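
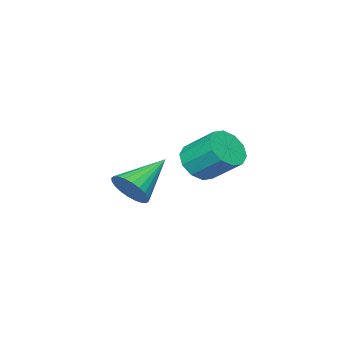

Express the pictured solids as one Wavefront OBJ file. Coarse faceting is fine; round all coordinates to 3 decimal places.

v 3.792 0.751 0.621
v 4.224 0.59 1.37
v 2.028 0.849 1.659
v 4.237 0.933 1.358
v 4.181 1.248 1.234
v 4.066 1.488 1.017
v 3.91 1.615 0.739
v 3.736 1.611 0.444
v 3.57 1.476 0.175
v 3.438 1.231 -0.026
v 3.36 0.913 -0.129
v 3.348 0.57 -0.117
v 3.404 0.255 0.007
v 3.518 0.015 0.224
v 3.675 -0.113 0.502
v 3.849 -0.109 0.798
v 4.015 0.026 1.067
v 4.147 0.271 1.268
v -0.845 -0.126 0.374
v -0.02 0.264 0.074
v -0.251 1.576 1.146
v -1.075 1.186 1.446
v -0.457 0.469 -0.272
v -0.688 1.782 0.8
v -1.042 0.447 -0.37
v -1.272 1.76 0.702
v -1.551 0.206 -0.185
v -1.782 1.518 0.887
v -1.791 -0.162 0.214
v -2.021 1.15 1.286
v -1.669 -0.516 0.674
v -1.9 0.796 1.746
v -1.232 -0.722 1.02
v -1.463 0.591 2.092
v -0.648 -0.7 1.118
v -0.878 0.613 2.19
v -0.138 -0.458 0.933
v -0.369 0.854 2.005
v 0.101 -0.09 0.534
v -0.129 1.222 1.606
f 2 1 4
f 2 4 3
f 4 1 5
f 4 5 3
f 5 1 6
f 5 6 3
f 6 1 7
f 6 7 3
f 7 1 8
f 7 8 3
f 8 1 9
f 8 9 3
f 9 1 10
f 9 10 3
f 10 1 11
f 10 11 3
f 11 1 12
f 11 12 3
f 12 1 13
f 12 13 3
f 13 1 14
f 13 14 3
f 14 1 15
f 14 15 3
f 15 1 16
f 15 16 3
f 16 1 17
f 16 17 3
f 17 1 18
f 17 18 3
f 18 1 2
f 18 2 3
f 20 19 23
f 20 23 21
f 21 23 24
f 21 24 22
f 23 19 25
f 23 25 24
f 24 25 26
f 24 26 22
f 25 19 27
f 25 27 26
f 26 27 28
f 26 28 22
f 27 19 29
f 27 29 28
f 28 29 30
f 28 30 22
f 29 19 31
f 29 31 30
f 30 31 32
f 30 32 22
f 31 19 33
f 31 33 32
f 32 33 34
f 32 34 22
f 33 19 35
f 33 35 34
f 34 35 36
f 34 36 22
f 35 19 37
f 35 37 36
f 36 37 38
f 36 38 22
f 37 19 39
f 37 39 38
f 38 39 40
f 38 40 22
f 39 19 20
f 39 20 40
f 40 20 21
f 40 21 22



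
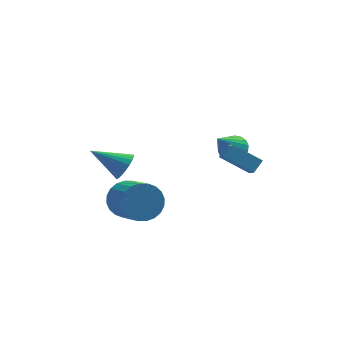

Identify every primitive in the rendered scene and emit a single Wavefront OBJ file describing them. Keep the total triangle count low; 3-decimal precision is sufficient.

v -2.46 -2.552 -1.898
v -1.455 -2.491 -2.315
v -0.955 -4.187 -1.359
v -1.96 -4.248 -0.942
v -1.408 -2.273 -1.953
v -0.908 -3.969 -0.997
v -1.521 -2.097 -1.583
v -1.021 -3.793 -0.627
v -1.777 -1.991 -1.26
v -1.277 -3.687 -0.304
v -2.137 -1.97 -1.035
v -1.637 -3.666 -0.079
v -2.547 -2.038 -0.941
v -2.046 -3.734 0.015
v -2.943 -2.184 -0.992
v -2.442 -3.88 -0.036
v -3.265 -2.386 -1.182
v -2.765 -4.082 -0.226
v -3.465 -2.613 -1.481
v -2.965 -4.309 -0.525
v -3.512 -2.831 -1.843
v -3.012 -4.527 -0.887
v -3.399 -3.007 -2.213
v -2.899 -4.703 -1.257
v -3.143 -3.113 -2.536
v -2.643 -4.809 -1.58
v -2.783 -3.134 -2.761
v -2.283 -4.83 -1.805
v -2.374 -3.066 -2.855
v -1.873 -4.762 -1.899
v -1.978 -2.92 -2.804
v -1.477 -4.616 -1.848
v -1.655 -2.718 -2.614
v -1.155 -4.414 -1.658
v 3.298 -3.017 -0.336
v 3.388 -3.683 0.152
v 1.928 -2.51 0.611
v 2.018 -3.175 1.098
v 3.802 -2.585 0.162
v 3.892 -3.25 0.649
v 2.432 -2.077 1.108
v 2.522 -2.743 1.596
v 3.34 1.202 -1.469
v 3.984 0.698 -1.405
v 2.32 0.098 0.109
v 4.065 0.963 -1.168
v 4.002 1.276 -0.99
v 3.808 1.574 -0.907
v 3.521 1.798 -0.935
v 3.199 1.904 -1.07
v 2.905 1.871 -1.283
v 2.697 1.706 -1.533
v 2.616 1.441 -1.771
v 2.679 1.128 -1.948
v 2.873 0.831 -2.031
v 3.16 0.606 -2.003
v 3.482 0.5 -1.869
v 3.776 0.533 -1.655
v -2.387 -1.059 -0.634
v -1.916 -0.747 -0.025
v -3.993 -0.561 0.354
v -1.958 -0.473 -0.231
v -2.074 -0.301 -0.506
v -2.244 -0.259 -0.804
v -2.439 -0.356 -1.072
v -2.624 -0.574 -1.264
v -2.769 -0.876 -1.347
v -2.848 -1.21 -1.307
v -2.847 -1.517 -1.151
v -2.766 -1.746 -0.904
v -2.62 -1.855 -0.612
v -2.434 -1.827 -0.322
v -2.239 -1.666 -0.087
v -2.07 -1.4 0.054
v -1.956 -1.075 0.076
f 2 1 5
f 2 5 3
f 3 5 6
f 3 6 4
f 5 1 7
f 5 7 6
f 6 7 8
f 6 8 4
f 7 1 9
f 7 9 8
f 8 9 10
f 8 10 4
f 9 1 11
f 9 11 10
f 10 11 12
f 10 12 4
f 11 1 13
f 11 13 12
f 12 13 14
f 12 14 4
f 13 1 15
f 13 15 14
f 14 15 16
f 14 16 4
f 15 1 17
f 15 17 16
f 16 17 18
f 16 18 4
f 17 1 19
f 17 19 18
f 18 19 20
f 18 20 4
f 19 1 21
f 19 21 20
f 20 21 22
f 20 22 4
f 21 1 23
f 21 23 22
f 22 23 24
f 22 24 4
f 23 1 25
f 23 25 24
f 24 25 26
f 24 26 4
f 25 1 27
f 25 27 26
f 26 27 28
f 26 28 4
f 27 1 29
f 27 29 28
f 28 29 30
f 28 30 4
f 29 1 31
f 29 31 30
f 30 31 32
f 30 32 4
f 31 1 33
f 31 33 32
f 32 33 34
f 32 34 4
f 33 1 2
f 33 2 34
f 34 2 3
f 34 3 4
f 36 38 35
f 39 36 35
f 35 38 37
f 37 39 35
f 36 42 38
f 40 36 39
f 40 42 36
f 38 42 37
f 41 39 37
f 37 42 41
f 41 40 39
f 42 40 41
f 44 43 46
f 44 46 45
f 46 43 47
f 46 47 45
f 47 43 48
f 47 48 45
f 48 43 49
f 48 49 45
f 49 43 50
f 49 50 45
f 50 43 51
f 50 51 45
f 51 43 52
f 51 52 45
f 52 43 53
f 52 53 45
f 53 43 54
f 53 54 45
f 54 43 55
f 54 55 45
f 55 43 56
f 55 56 45
f 56 43 57
f 56 57 45
f 57 43 58
f 57 58 45
f 58 43 44
f 58 44 45
f 60 59 62
f 60 62 61
f 62 59 63
f 62 63 61
f 63 59 64
f 63 64 61
f 64 59 65
f 64 65 61
f 65 59 66
f 65 66 61
f 66 59 67
f 66 67 61
f 67 59 68
f 67 68 61
f 68 59 69
f 68 69 61
f 69 59 70
f 69 70 61
f 70 59 71
f 70 71 61
f 71 59 72
f 71 72 61
f 72 59 73
f 72 73 61
f 73 59 74
f 73 74 61
f 74 59 75
f 74 75 61
f 75 59 60
f 75 60 61



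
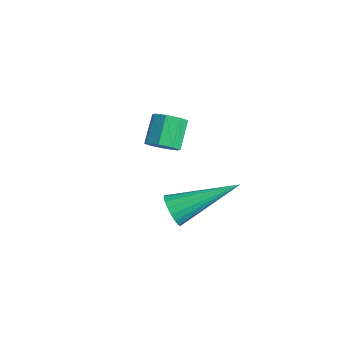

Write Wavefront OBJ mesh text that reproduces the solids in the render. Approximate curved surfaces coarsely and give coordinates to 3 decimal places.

v -1.049 3.506 -0.761
v -0.834 3.233 -0.348
v -1.336 3.841 0.315
v -1.551 4.114 -0.099
v -0.6 3.553 -0.464
v -1.102 4.161 0.198
v -0.629 3.846 -0.755
v -1.131 4.454 -0.093
v -0.904 3.939 -1.049
v -1.406 4.547 -0.387
v -1.264 3.779 -1.175
v -1.766 4.387 -0.512
v -1.498 3.459 -1.058
v -2 4.067 -0.396
v -1.469 3.166 -0.767
v -1.971 3.774 -0.105
v -1.194 3.073 -0.473
v -1.696 3.681 0.189
v 1.975 1.816 -0.317
v 2.151 1.549 0.106
v 2.685 3.544 0.477
v 2.335 1.541 -0.042
v 2.448 1.588 -0.244
v 2.466 1.68 -0.46
v 2.388 1.798 -0.648
v 2.228 1.921 -0.771
v 2.017 2.022 -0.803
v 1.798 2.083 -0.739
v 1.614 2.09 -0.592
v 1.502 2.044 -0.39
v 1.483 1.952 -0.173
v 1.562 1.834 0.015
v 1.722 1.711 0.137
v 1.933 1.61 0.17
f 2 1 5
f 2 5 3
f 3 5 6
f 3 6 4
f 5 1 7
f 5 7 6
f 6 7 8
f 6 8 4
f 7 1 9
f 7 9 8
f 8 9 10
f 8 10 4
f 9 1 11
f 9 11 10
f 10 11 12
f 10 12 4
f 11 1 13
f 11 13 12
f 12 13 14
f 12 14 4
f 13 1 15
f 13 15 14
f 14 15 16
f 14 16 4
f 15 1 17
f 15 17 16
f 16 17 18
f 16 18 4
f 17 1 2
f 17 2 18
f 18 2 3
f 18 3 4
f 20 19 22
f 20 22 21
f 22 19 23
f 22 23 21
f 23 19 24
f 23 24 21
f 24 19 25
f 24 25 21
f 25 19 26
f 25 26 21
f 26 19 27
f 26 27 21
f 27 19 28
f 27 28 21
f 28 19 29
f 28 29 21
f 29 19 30
f 29 30 21
f 30 19 31
f 30 31 21
f 31 19 32
f 31 32 21
f 32 19 33
f 32 33 21
f 33 19 34
f 33 34 21
f 34 19 20
f 34 20 21



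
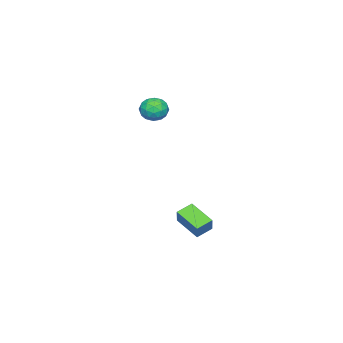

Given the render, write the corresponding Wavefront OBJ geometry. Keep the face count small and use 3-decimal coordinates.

v -0.575 2.954 -3.804
v -1.341 3.339 -3.497
v -0.165 4.245 -4.4
v -0.93 4.63 -4.093
v -0.13 3.19 -2.987
v -0.895 3.575 -2.68
v 0.281 4.481 -3.583
v -0.485 4.866 -3.276
v -2.086 1.572 2.484
v -1.57 1.869 2.935
v -1.51 0.511 2.525
v -0.994 0.808 2.976
v -1.691 0.702 3.223
v -2.047 1.358 3.198
v -1.033 1.022 2.262
v -1.389 1.678 2.237
v -0.92 1.529 2.798
v -1.326 1.331 3.392
v -1.754 1.049 2.068
v -2.16 0.851 2.662
v -1.879 1.814 2.706
v -1.201 0.566 2.754
v -1.611 0.504 2.899
v -1.308 0.679 3.164
v -2.159 1.513 2.861
v -1.856 1.688 3.126
v -1.926 1.002 3.295
v -1.224 0.692 2.334
v -0.921 0.867 2.599
v -1.772 1.701 2.296
v -1.469 1.876 2.561
v -1.154 1.378 2.165
v -1.194 1.789 2.891
v -0.855 1.165 2.914
v -0.878 1.291 2.495
v -1.087 1.676 2.48
v -1.432 1.672 3.24
v -1.094 1.049 3.264
v -1.503 0.986 3.409
v -1.712 1.372 3.394
v -1.05 1.473 3.159
v -1.986 1.331 2.196
v -1.648 0.708 2.22
v -1.368 1.008 2.066
v -1.577 1.394 2.051
v -2.225 1.215 2.546
v -1.886 0.591 2.569
v -1.993 0.704 2.98
v -2.202 1.089 2.965
v -2.03 0.907 2.301
f 2 4 1
f 5 2 1
f 1 4 3
f 3 5 1
f 2 8 4
f 6 2 5
f 6 8 2
f 4 8 3
f 7 5 3
f 3 8 7
f 7 6 5
f 8 6 7
f 9 46 25
f 46 20 49
f 25 49 14
f 46 49 25
f 9 25 21
f 25 14 26
f 21 26 10
f 25 26 21
f 9 21 30
f 21 10 31
f 30 31 16
f 21 31 30
f 9 30 42
f 30 16 45
f 42 45 19
f 30 45 42
f 9 42 46
f 42 19 50
f 46 50 20
f 42 50 46
f 10 26 37
f 26 14 40
f 37 40 18
f 26 40 37
f 14 49 27
f 49 20 48
f 27 48 13
f 49 48 27
f 20 50 47
f 50 19 43
f 47 43 11
f 50 43 47
f 19 45 44
f 45 16 32
f 44 32 15
f 45 32 44
f 16 31 36
f 31 10 33
f 36 33 17
f 31 33 36
f 12 38 24
f 38 18 39
f 24 39 13
f 38 39 24
f 12 24 22
f 24 13 23
f 22 23 11
f 24 23 22
f 12 22 29
f 22 11 28
f 29 28 15
f 22 28 29
f 12 29 34
f 29 15 35
f 34 35 17
f 29 35 34
f 12 34 38
f 34 17 41
f 38 41 18
f 34 41 38
f 13 39 27
f 39 18 40
f 27 40 14
f 39 40 27
f 11 23 47
f 23 13 48
f 47 48 20
f 23 48 47
f 15 28 44
f 28 11 43
f 44 43 19
f 28 43 44
f 17 35 36
f 35 15 32
f 36 32 16
f 35 32 36
f 18 41 37
f 41 17 33
f 37 33 10
f 41 33 37



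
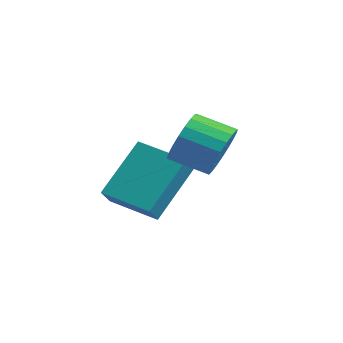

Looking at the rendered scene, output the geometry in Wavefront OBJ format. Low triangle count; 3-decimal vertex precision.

v -0.589 -0.671 1.543
v -0.173 -0.729 2.271
v -1.055 -1.368 2.724
v -1.471 -1.309 1.997
v -0.36 -0.438 2.317
v -1.242 -1.077 2.771
v -0.586 -0.187 2.23
v -1.469 -0.826 2.683
v -0.813 -0.019 2.024
v -1.696 -0.658 2.477
v -1.001 0.035 1.735
v -1.884 -0.603 2.188
v -1.118 -0.032 1.413
v -2.001 -0.671 1.866
v -1.143 -0.209 1.113
v -2.026 -0.848 1.566
v -1.073 -0.467 0.888
v -1.955 -1.106 1.341
v -0.918 -0.76 0.776
v -1.801 -1.398 1.229
v -0.707 -1.037 0.797
v -1.59 -1.676 1.25
v -0.475 -1.251 0.947
v -1.358 -1.89 1.4
v -0.263 -1.364 1.2
v -1.146 -2.003 1.653
v -0.107 -1.358 1.512
v -0.99 -1.997 1.966
v -0.034 -1.233 1.83
v -0.917 -1.872 2.283
v -0.058 -1.01 2.098
v -0.94 -1.649 2.552
v -4.319 -1.504 -1.179
v -3.744 -2.228 -0.495
v -4.441 -0.151 0.357
v -3.866 -0.875 1.04
v -3.014 -0.885 -1.62
v -2.439 -1.609 -0.937
v -3.136 0.468 -0.085
v -2.561 -0.256 0.599
f 2 1 5
f 2 5 3
f 3 5 6
f 3 6 4
f 5 1 7
f 5 7 6
f 6 7 8
f 6 8 4
f 7 1 9
f 7 9 8
f 8 9 10
f 8 10 4
f 9 1 11
f 9 11 10
f 10 11 12
f 10 12 4
f 11 1 13
f 11 13 12
f 12 13 14
f 12 14 4
f 13 1 15
f 13 15 14
f 14 15 16
f 14 16 4
f 15 1 17
f 15 17 16
f 16 17 18
f 16 18 4
f 17 1 19
f 17 19 18
f 18 19 20
f 18 20 4
f 19 1 21
f 19 21 20
f 20 21 22
f 20 22 4
f 21 1 23
f 21 23 22
f 22 23 24
f 22 24 4
f 23 1 25
f 23 25 24
f 24 25 26
f 24 26 4
f 25 1 27
f 25 27 26
f 26 27 28
f 26 28 4
f 27 1 29
f 27 29 28
f 28 29 30
f 28 30 4
f 29 1 31
f 29 31 30
f 30 31 32
f 30 32 4
f 31 1 2
f 31 2 32
f 32 2 3
f 32 3 4
f 34 36 33
f 37 34 33
f 33 36 35
f 35 37 33
f 34 40 36
f 38 34 37
f 38 40 34
f 36 40 35
f 39 37 35
f 35 40 39
f 39 38 37
f 40 38 39



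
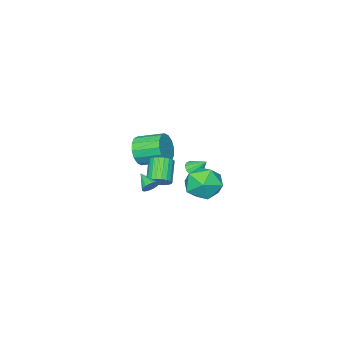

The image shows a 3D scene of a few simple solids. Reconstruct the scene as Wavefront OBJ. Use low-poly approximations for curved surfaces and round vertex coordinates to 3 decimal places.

v -1.535 3.318 3.058
v -0.76 4.266 2.934
v -0.06 2.054 2.626
v 0.715 3.002 2.502
v 0.276 2.708 3.613
v -0.636 3.489 3.88
v -0.184 2.831 1.68
v -1.096 3.612 1.947
v 0.075 3.964 2.082
v 0.359 3.888 3.277
v -1.179 2.432 2.283
v -0.895 2.356 3.478
v 0.403 -0.164 1.394
v 0.931 -0.19 1.503
v 0.237 -1.136 1.966
v 0.853 -0.073 1.678
v 0.697 0.028 1.804
v 0.49 0.095 1.859
v 0.268 0.118 1.834
v 0.07 0.092 1.732
v -0.071 0.022 1.572
v -0.13 -0.08 1.381
v -0.097 -0.197 1.192
v 0.023 -0.309 1.038
v 0.209 -0.395 0.946
v 0.428 -0.441 0.931
v 0.643 -0.44 0.996
v 0.816 -0.391 1.129
v 0.918 -0.302 1.309
v -2.82 -4.528 1.151
v -2.504 -4.028 0.284
v -3.305 -2.591 0.821
v -3.62 -3.092 1.689
v -2.984 -4.246 0.153
v -3.785 -2.81 0.691
v -3.42 -4.541 0.29
v -4.221 -3.104 0.827
v -3.695 -4.831 0.657
v -4.496 -3.395 1.195
v -3.736 -5.041 1.157
v -4.536 -3.605 1.695
v -3.531 -5.113 1.655
v -4.332 -3.677 2.193
v -3.135 -5.029 2.019
v -3.936 -3.592 2.556
v -2.655 -4.81 2.149
v -3.456 -3.374 2.687
v -2.219 -4.516 2.013
v -3.02 -3.079 2.55
v -1.944 -4.225 1.645
v -2.745 -2.789 2.183
v -1.904 -4.015 1.145
v -2.704 -2.579 1.683
v -2.108 -3.943 0.647
v -2.909 -2.507 1.185
v -1.793 0.987 2.385
v -1.196 1.01 2.552
v -2.047 1.733 3.195
v -1.24 1.257 2.31
v -1.46 1.419 2.091
v -1.785 1.444 1.966
v -2.113 1.324 1.974
v -2.339 1.096 2.113
v -2.392 0.834 2.338
v -2.254 0.621 2.578
v -1.971 0.523 2.757
v -1.63 0.573 2.817
v -1.341 0.755 2.741
v -1.276 -1.24 0.592
v -0.908 -1.868 0.459
v -1.816 -2.628 1.535
v -2.184 -2 1.668
v -0.742 -1.744 0.686
v -1.65 -2.504 1.762
v -0.669 -1.533 0.898
v -1.577 -2.293 1.974
v -0.7 -1.271 1.056
v -1.608 -2.031 2.132
v -0.831 -1.003 1.134
v -1.739 -1.763 2.21
v -1.039 -0.777 1.119
v -1.947 -1.537 2.195
v -1.288 -0.631 1.012
v -2.196 -1.391 2.088
v -1.535 -0.59 0.833
v -2.443 -1.35 1.909
v -1.737 -0.661 0.612
v -2.645 -1.421 1.688
v -1.859 -0.833 0.388
v -2.767 -1.593 1.464
v -1.881 -1.075 0.199
v -2.789 -1.835 1.275
v -1.797 -1.345 0.078
v -2.706 -2.105 1.154
v -1.624 -1.597 0.046
v -2.532 -2.357 1.122
v -1.391 -1.788 0.108
v -2.299 -2.548 1.184
v -1.137 -1.884 0.254
v -2.046 -2.644 1.33
f 1 12 6
f 1 6 2
f 1 2 8
f 1 8 11
f 1 11 12
f 2 6 10
f 6 12 5
f 12 11 3
f 11 8 7
f 8 2 9
f 4 10 5
f 4 5 3
f 4 3 7
f 4 7 9
f 4 9 10
f 5 10 6
f 3 5 12
f 7 3 11
f 9 7 8
f 10 9 2
f 14 13 16
f 14 16 15
f 16 13 17
f 16 17 15
f 17 13 18
f 17 18 15
f 18 13 19
f 18 19 15
f 19 13 20
f 19 20 15
f 20 13 21
f 20 21 15
f 21 13 22
f 21 22 15
f 22 13 23
f 22 23 15
f 23 13 24
f 23 24 15
f 24 13 25
f 24 25 15
f 25 13 26
f 25 26 15
f 26 13 27
f 26 27 15
f 27 13 28
f 27 28 15
f 28 13 29
f 28 29 15
f 29 13 14
f 29 14 15
f 31 30 34
f 31 34 32
f 32 34 35
f 32 35 33
f 34 30 36
f 34 36 35
f 35 36 37
f 35 37 33
f 36 30 38
f 36 38 37
f 37 38 39
f 37 39 33
f 38 30 40
f 38 40 39
f 39 40 41
f 39 41 33
f 40 30 42
f 40 42 41
f 41 42 43
f 41 43 33
f 42 30 44
f 42 44 43
f 43 44 45
f 43 45 33
f 44 30 46
f 44 46 45
f 45 46 47
f 45 47 33
f 46 30 48
f 46 48 47
f 47 48 49
f 47 49 33
f 48 30 50
f 48 50 49
f 49 50 51
f 49 51 33
f 50 30 52
f 50 52 51
f 51 52 53
f 51 53 33
f 52 30 54
f 52 54 53
f 53 54 55
f 53 55 33
f 54 30 31
f 54 31 55
f 55 31 32
f 55 32 33
f 57 56 59
f 57 59 58
f 59 56 60
f 59 60 58
f 60 56 61
f 60 61 58
f 61 56 62
f 61 62 58
f 62 56 63
f 62 63 58
f 63 56 64
f 63 64 58
f 64 56 65
f 64 65 58
f 65 56 66
f 65 66 58
f 66 56 67
f 66 67 58
f 67 56 68
f 67 68 58
f 68 56 57
f 68 57 58
f 70 69 73
f 70 73 71
f 71 73 74
f 71 74 72
f 73 69 75
f 73 75 74
f 74 75 76
f 74 76 72
f 75 69 77
f 75 77 76
f 76 77 78
f 76 78 72
f 77 69 79
f 77 79 78
f 78 79 80
f 78 80 72
f 79 69 81
f 79 81 80
f 80 81 82
f 80 82 72
f 81 69 83
f 81 83 82
f 82 83 84
f 82 84 72
f 83 69 85
f 83 85 84
f 84 85 86
f 84 86 72
f 85 69 87
f 85 87 86
f 86 87 88
f 86 88 72
f 87 69 89
f 87 89 88
f 88 89 90
f 88 90 72
f 89 69 91
f 89 91 90
f 90 91 92
f 90 92 72
f 91 69 93
f 91 93 92
f 92 93 94
f 92 94 72
f 93 69 95
f 93 95 94
f 94 95 96
f 94 96 72
f 95 69 97
f 95 97 96
f 96 97 98
f 96 98 72
f 97 69 99
f 97 99 98
f 98 99 100
f 98 100 72
f 99 69 70
f 99 70 100
f 100 70 71
f 100 71 72



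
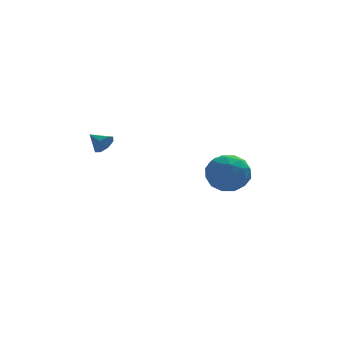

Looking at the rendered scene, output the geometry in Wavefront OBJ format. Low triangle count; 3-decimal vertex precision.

v 3.043 2.738 -2.211
v 4.001 2.832 -2.397
v 3.237 1.922 -1.629
v 3.92 3.11 -1.98
v 3.604 3.288 -1.626
v 3.138 3.319 -1.428
v 2.647 3.194 -1.44
v 2.262 2.947 -1.658
v 2.086 2.644 -2.025
v 2.167 2.365 -2.441
v 2.482 2.187 -2.796
v 2.948 2.156 -2.994
v 3.44 2.281 -2.982
v 3.825 2.529 -2.764
v 1.415 -0.694 0.215
v 2.482 -0.427 -0.261
v 1.578 -2.513 -0.439
v 2.645 -2.246 -0.915
v 2.514 -2.291 0.276
v 2.413 -1.167 0.68
v 1.647 -1.773 -1.38
v 1.546 -0.649 -0.976
v 2.626 -1.094 -1.246
v 3.162 -1.414 -0.223
v 0.898 -1.526 -0.477
v 1.434 -1.846 0.546
v 1.934 -0.401 0.034
v 2.126 -2.539 -0.734
v 2.049 -2.565 -0.034
v 2.676 -2.408 -0.314
v 1.893 -0.836 0.587
v 2.521 -0.679 0.308
v 2.54 -1.774 0.623
v 1.539 -2.261 -1.008
v 2.167 -2.104 -1.287
v 1.384 -0.532 -0.386
v 2.011 -0.375 -0.666
v 1.52 -1.166 -1.323
v 2.646 -0.636 -0.825
v 2.742 -1.705 -1.209
v 2.155 -1.427 -1.482
v 2.096 -0.767 -1.245
v 2.961 -0.824 -0.223
v 3.057 -1.893 -0.607
v 2.98 -1.919 0.093
v 2.92 -1.259 0.33
v 3.045 -1.216 -0.802
v 1.003 -1.047 -0.093
v 1.099 -2.116 -0.477
v 1.14 -1.681 -1.03
v 1.08 -1.021 -0.793
v 1.318 -1.235 0.509
v 1.414 -2.304 0.125
v 1.964 -2.173 0.545
v 1.905 -1.513 0.782
v 1.015 -1.724 0.102
v -3.628 0.44 1.371
v -3.349 0.844 0.961
v -4.172 1.22 1.769
v -3.76 0.649 0.781
v -4.095 0.331 0.947
v -4.155 0.078 1.361
v -3.907 0.036 1.782
v -3.496 0.232 1.962
v -3.162 0.549 1.796
v -3.101 0.803 1.381
f 2 1 4
f 2 4 3
f 4 1 5
f 4 5 3
f 5 1 6
f 5 6 3
f 6 1 7
f 6 7 3
f 7 1 8
f 7 8 3
f 8 1 9
f 8 9 3
f 9 1 10
f 9 10 3
f 10 1 11
f 10 11 3
f 11 1 12
f 11 12 3
f 12 1 13
f 12 13 3
f 13 1 14
f 13 14 3
f 14 1 2
f 14 2 3
f 15 52 31
f 52 26 55
f 31 55 20
f 52 55 31
f 15 31 27
f 31 20 32
f 27 32 16
f 31 32 27
f 15 27 36
f 27 16 37
f 36 37 22
f 27 37 36
f 15 36 48
f 36 22 51
f 48 51 25
f 36 51 48
f 15 48 52
f 48 25 56
f 52 56 26
f 48 56 52
f 16 32 43
f 32 20 46
f 43 46 24
f 32 46 43
f 20 55 33
f 55 26 54
f 33 54 19
f 55 54 33
f 26 56 53
f 56 25 49
f 53 49 17
f 56 49 53
f 25 51 50
f 51 22 38
f 50 38 21
f 51 38 50
f 22 37 42
f 37 16 39
f 42 39 23
f 37 39 42
f 18 44 30
f 44 24 45
f 30 45 19
f 44 45 30
f 18 30 28
f 30 19 29
f 28 29 17
f 30 29 28
f 18 28 35
f 28 17 34
f 35 34 21
f 28 34 35
f 18 35 40
f 35 21 41
f 40 41 23
f 35 41 40
f 18 40 44
f 40 23 47
f 44 47 24
f 40 47 44
f 19 45 33
f 45 24 46
f 33 46 20
f 45 46 33
f 17 29 53
f 29 19 54
f 53 54 26
f 29 54 53
f 21 34 50
f 34 17 49
f 50 49 25
f 34 49 50
f 23 41 42
f 41 21 38
f 42 38 22
f 41 38 42
f 24 47 43
f 47 23 39
f 43 39 16
f 47 39 43
f 58 57 60
f 58 60 59
f 60 57 61
f 60 61 59
f 61 57 62
f 61 62 59
f 62 57 63
f 62 63 59
f 63 57 64
f 63 64 59
f 64 57 65
f 64 65 59
f 65 57 66
f 65 66 59
f 66 57 58
f 66 58 59



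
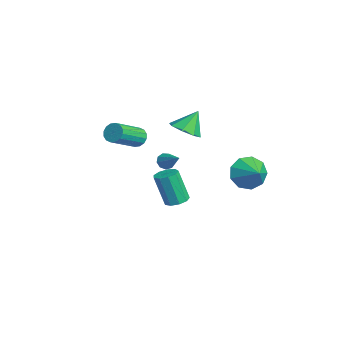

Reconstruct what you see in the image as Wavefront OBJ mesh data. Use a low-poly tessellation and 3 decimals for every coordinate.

v -1.675 -0.516 -3.685
v -1.165 -0.132 -3.479
v -1.536 -0.621 -1.649
v -2.045 -1.004 -1.855
v -1.551 0.114 -3.492
v -1.922 -0.375 -1.662
v -1.995 0.066 -3.595
v -2.366 -0.423 -1.765
v -2.289 -0.255 -3.74
v -2.66 -0.743 -1.91
v -2.296 -0.697 -3.859
v -2.666 -1.186 -2.029
v -2.011 -1.055 -3.897
v -2.382 -1.543 -2.067
v -1.569 -1.16 -3.836
v -1.94 -1.649 -2.006
v -1.177 -0.964 -3.704
v -1.548 -1.453 -1.874
v -1.017 -0.558 -3.563
v -1.388 -1.047 -1.733
v 0.377 -3.05 2.342
v 0.651 -2.65 2.677
v 1.497 -4.029 3.634
v 1.223 -4.43 3.298
v 0.389 -2.709 2.823
v 1.235 -4.089 3.779
v 0.124 -2.86 2.84
v 0.97 -4.24 3.796
v -0.073 -3.062 2.723
v 0.773 -4.442 3.68
v -0.15 -3.261 2.504
v 0.696 -4.64 3.461
v -0.085 -3.403 2.242
v 0.761 -4.783 3.198
v 0.103 -3.451 2.006
v 0.949 -4.83 2.963
v 0.365 -3.391 1.861
v 1.211 -4.771 2.817
v 0.63 -3.24 1.844
v 1.476 -4.62 2.8
v 0.827 -3.038 1.96
v 1.673 -4.418 2.917
v 0.904 -2.84 2.179
v 1.75 -4.219 3.136
v 0.839 -2.697 2.442
v 1.685 -4.077 3.398
v 3.311 1.669 0.771
v 3.746 1.057 0.111
v 4.409 1.871 1.309
v 3.746 1.698 -0.129
v 3.542 2.325 0.053
v 3.23 2.645 0.57
v 2.955 2.509 1.182
v 2.847 1.979 1.601
v 2.956 1.305 1.632
v 3.231 0.801 1.26
v 3.543 0.703 0.659
v 1.081 -1.808 0.872
v 1.272 -1.56 0.483
v 2.239 -1.452 1.668
v 1.078 -1.351 0.671
v 0.885 -1.356 0.954
v 0.784 -1.573 1.198
v 0.822 -1.9 1.29
v 0.981 -2.184 1.186
v 1.187 -2.293 0.935
v 1.343 -2.175 0.655
v 1.376 -1.885 0.476
v -2.903 0.228 0.683
v -2.157 -0.143 1.073
v -3.137 0.992 1.857
v -2.01 0.447 0.718
v -2.387 0.909 0.343
v -3.065 0.972 0.166
v -3.649 0.598 0.293
v -3.796 0.008 0.648
v -3.419 -0.453 1.024
v -2.74 -0.516 1.2
f 2 1 5
f 2 5 3
f 3 5 6
f 3 6 4
f 5 1 7
f 5 7 6
f 6 7 8
f 6 8 4
f 7 1 9
f 7 9 8
f 8 9 10
f 8 10 4
f 9 1 11
f 9 11 10
f 10 11 12
f 10 12 4
f 11 1 13
f 11 13 12
f 12 13 14
f 12 14 4
f 13 1 15
f 13 15 14
f 14 15 16
f 14 16 4
f 15 1 17
f 15 17 16
f 16 17 18
f 16 18 4
f 17 1 19
f 17 19 18
f 18 19 20
f 18 20 4
f 19 1 2
f 19 2 20
f 20 2 3
f 20 3 4
f 22 21 25
f 22 25 23
f 23 25 26
f 23 26 24
f 25 21 27
f 25 27 26
f 26 27 28
f 26 28 24
f 27 21 29
f 27 29 28
f 28 29 30
f 28 30 24
f 29 21 31
f 29 31 30
f 30 31 32
f 30 32 24
f 31 21 33
f 31 33 32
f 32 33 34
f 32 34 24
f 33 21 35
f 33 35 34
f 34 35 36
f 34 36 24
f 35 21 37
f 35 37 36
f 36 37 38
f 36 38 24
f 37 21 39
f 37 39 38
f 38 39 40
f 38 40 24
f 39 21 41
f 39 41 40
f 40 41 42
f 40 42 24
f 41 21 43
f 41 43 42
f 42 43 44
f 42 44 24
f 43 21 45
f 43 45 44
f 44 45 46
f 44 46 24
f 45 21 22
f 45 22 46
f 46 22 23
f 46 23 24
f 48 47 50
f 48 50 49
f 50 47 51
f 50 51 49
f 51 47 52
f 51 52 49
f 52 47 53
f 52 53 49
f 53 47 54
f 53 54 49
f 54 47 55
f 54 55 49
f 55 47 56
f 55 56 49
f 56 47 57
f 56 57 49
f 57 47 48
f 57 48 49
f 59 58 61
f 59 61 60
f 61 58 62
f 61 62 60
f 62 58 63
f 62 63 60
f 63 58 64
f 63 64 60
f 64 58 65
f 64 65 60
f 65 58 66
f 65 66 60
f 66 58 67
f 66 67 60
f 67 58 68
f 67 68 60
f 68 58 59
f 68 59 60
f 70 69 72
f 70 72 71
f 72 69 73
f 72 73 71
f 73 69 74
f 73 74 71
f 74 69 75
f 74 75 71
f 75 69 76
f 75 76 71
f 76 69 77
f 76 77 71
f 77 69 78
f 77 78 71
f 78 69 70
f 78 70 71



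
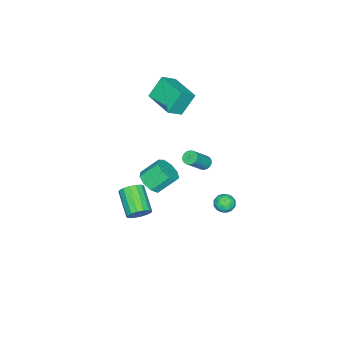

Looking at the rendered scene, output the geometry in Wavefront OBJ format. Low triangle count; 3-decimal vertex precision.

v 2.072 -1.514 -3.09
v 2.696 -1.692 -2.605
v 1.572 -2.964 -1.625
v 0.948 -2.786 -2.11
v 2.5 -1.373 -2.416
v 1.375 -2.645 -1.437
v 2.189 -1.092 -2.408
v 1.064 -2.364 -1.429
v 1.846 -0.924 -2.583
v 0.722 -2.196 -1.603
v 1.565 -0.914 -2.893
v 0.44 -2.186 -1.914
v 1.419 -1.065 -3.256
v 0.295 -2.337 -2.277
v 1.448 -1.336 -3.575
v 0.324 -2.608 -2.595
v 1.645 -1.655 -3.763
v 0.52 -2.927 -2.784
v 1.956 -1.936 -3.771
v 0.831 -3.208 -2.792
v 2.298 -2.104 -3.597
v 1.174 -3.376 -2.617
v 2.58 -2.114 -3.286
v 1.455 -3.386 -2.307
v 2.725 -1.963 -2.923
v 1.601 -3.235 -1.944
v -0.821 3.37 -1.38
v -0.286 3.682 -1.758
v -0.574 2.338 -1.882
v -0.039 2.65 -2.26
v 0.023 2.57 -1.541
v -0.13 3.208 -1.231
v -0.73 2.812 -2.409
v -0.883 3.45 -2.099
v -0.229 3.337 -2.394
v 0.236 3.187 -1.857
v -1.096 2.833 -1.783
v -0.631 2.683 -1.246
v -0.575 3.617 -1.525
v -0.285 2.403 -2.115
v -0.249 2.357 -1.693
v 0.066 2.54 -1.914
v -0.484 3.338 -1.215
v -0.169 3.521 -1.437
v 0.012 2.868 -1.31
v -0.691 2.499 -2.203
v -0.376 2.682 -2.425
v -0.926 3.48 -1.726
v -0.611 3.663 -1.947
v -0.872 3.152 -2.33
v -0.227 3.597 -2.121
v -0.082 2.99 -2.415
v -0.488 3.086 -2.503
v -0.578 3.461 -2.321
v 0.046 3.509 -1.805
v 0.191 2.903 -2.1
v 0.227 2.856 -1.678
v 0.138 3.231 -1.496
v 0.079 3.306 -2.179
v -1.051 3.117 -1.54
v -0.906 2.511 -1.835
v -0.998 2.789 -2.144
v -1.087 3.164 -1.962
v -0.778 3.03 -1.225
v -0.633 2.423 -1.519
v -0.282 2.559 -1.319
v -0.372 2.934 -1.137
v -0.939 2.714 -1.461
v -5.305 -3.369 3.719
v -4.357 -3.793 4.432
v -4.37 -1.39 3.653
v -3.422 -1.814 4.366
v -4.438 -3.826 2.294
v -3.49 -4.25 3.007
v -3.503 -1.847 2.228
v -2.555 -2.271 2.941
v -0.271 1.654 1.63
v 0.01 2.05 1.476
v 1.173 1.722 2.756
v 0.891 1.326 2.91
v -0.13 2.144 1.628
v 1.032 1.816 2.907
v -0.299 2.141 1.78
v 0.864 1.813 3.06
v -0.462 2.041 1.902
v 0.701 1.713 3.182
v -0.587 1.865 1.971
v 0.576 1.537 3.251
v -0.65 1.647 1.972
v 0.513 1.318 3.252
v -0.638 1.43 1.905
v 0.525 1.102 3.185
v -0.553 1.258 1.784
v 0.61 0.93 3.064
v -0.412 1.164 1.633
v 0.75 0.836 2.912
v -0.244 1.167 1.48
v 0.919 0.839 2.76
v -0.081 1.267 1.358
v 1.082 0.939 2.638
v 0.044 1.443 1.289
v 1.207 1.115 2.569
v 0.107 1.662 1.288
v 1.27 1.333 2.568
v 0.095 1.878 1.355
v 1.258 1.55 2.635
v 4.106 0.567 2.776
v 4.531 0.117 3.416
v 3.858 0.943 4.443
v 3.434 1.393 3.804
v 4.862 0.598 3.246
v 4.189 1.424 4.273
v 4.839 1.065 2.856
v 4.167 1.891 3.883
v 4.474 1.299 2.428
v 3.801 2.125 3.456
v 3.937 1.19 2.164
v 3.264 2.016 3.192
v 3.478 0.79 2.186
v 2.806 1.616 3.214
v 3.314 0.285 2.484
v 2.642 1.111 3.512
v 3.521 -0.088 2.919
v 2.848 0.738 3.947
v 4.001 -0.154 3.287
v 3.328 0.672 4.315
f 2 1 5
f 2 5 3
f 3 5 6
f 3 6 4
f 5 1 7
f 5 7 6
f 6 7 8
f 6 8 4
f 7 1 9
f 7 9 8
f 8 9 10
f 8 10 4
f 9 1 11
f 9 11 10
f 10 11 12
f 10 12 4
f 11 1 13
f 11 13 12
f 12 13 14
f 12 14 4
f 13 1 15
f 13 15 14
f 14 15 16
f 14 16 4
f 15 1 17
f 15 17 16
f 16 17 18
f 16 18 4
f 17 1 19
f 17 19 18
f 18 19 20
f 18 20 4
f 19 1 21
f 19 21 20
f 20 21 22
f 20 22 4
f 21 1 23
f 21 23 22
f 22 23 24
f 22 24 4
f 23 1 25
f 23 25 24
f 24 25 26
f 24 26 4
f 25 1 2
f 25 2 26
f 26 2 3
f 26 3 4
f 27 64 43
f 64 38 67
f 43 67 32
f 64 67 43
f 27 43 39
f 43 32 44
f 39 44 28
f 43 44 39
f 27 39 48
f 39 28 49
f 48 49 34
f 39 49 48
f 27 48 60
f 48 34 63
f 60 63 37
f 48 63 60
f 27 60 64
f 60 37 68
f 64 68 38
f 60 68 64
f 28 44 55
f 44 32 58
f 55 58 36
f 44 58 55
f 32 67 45
f 67 38 66
f 45 66 31
f 67 66 45
f 38 68 65
f 68 37 61
f 65 61 29
f 68 61 65
f 37 63 62
f 63 34 50
f 62 50 33
f 63 50 62
f 34 49 54
f 49 28 51
f 54 51 35
f 49 51 54
f 30 56 42
f 56 36 57
f 42 57 31
f 56 57 42
f 30 42 40
f 42 31 41
f 40 41 29
f 42 41 40
f 30 40 47
f 40 29 46
f 47 46 33
f 40 46 47
f 30 47 52
f 47 33 53
f 52 53 35
f 47 53 52
f 30 52 56
f 52 35 59
f 56 59 36
f 52 59 56
f 31 57 45
f 57 36 58
f 45 58 32
f 57 58 45
f 29 41 65
f 41 31 66
f 65 66 38
f 41 66 65
f 33 46 62
f 46 29 61
f 62 61 37
f 46 61 62
f 35 53 54
f 53 33 50
f 54 50 34
f 53 50 54
f 36 59 55
f 59 35 51
f 55 51 28
f 59 51 55
f 70 72 69
f 73 70 69
f 69 72 71
f 71 73 69
f 70 76 72
f 74 70 73
f 74 76 70
f 72 76 71
f 75 73 71
f 71 76 75
f 75 74 73
f 76 74 75
f 78 77 81
f 78 81 79
f 79 81 82
f 79 82 80
f 81 77 83
f 81 83 82
f 82 83 84
f 82 84 80
f 83 77 85
f 83 85 84
f 84 85 86
f 84 86 80
f 85 77 87
f 85 87 86
f 86 87 88
f 86 88 80
f 87 77 89
f 87 89 88
f 88 89 90
f 88 90 80
f 89 77 91
f 89 91 90
f 90 91 92
f 90 92 80
f 91 77 93
f 91 93 92
f 92 93 94
f 92 94 80
f 93 77 95
f 93 95 94
f 94 95 96
f 94 96 80
f 95 77 97
f 95 97 96
f 96 97 98
f 96 98 80
f 97 77 99
f 97 99 98
f 98 99 100
f 98 100 80
f 99 77 101
f 99 101 100
f 100 101 102
f 100 102 80
f 101 77 103
f 101 103 102
f 102 103 104
f 102 104 80
f 103 77 105
f 103 105 104
f 104 105 106
f 104 106 80
f 105 77 78
f 105 78 106
f 106 78 79
f 106 79 80
f 108 107 111
f 108 111 109
f 109 111 112
f 109 112 110
f 111 107 113
f 111 113 112
f 112 113 114
f 112 114 110
f 113 107 115
f 113 115 114
f 114 115 116
f 114 116 110
f 115 107 117
f 115 117 116
f 116 117 118
f 116 118 110
f 117 107 119
f 117 119 118
f 118 119 120
f 118 120 110
f 119 107 121
f 119 121 120
f 120 121 122
f 120 122 110
f 121 107 123
f 121 123 122
f 122 123 124
f 122 124 110
f 123 107 125
f 123 125 124
f 124 125 126
f 124 126 110
f 125 107 108
f 125 108 126
f 126 108 109
f 126 109 110



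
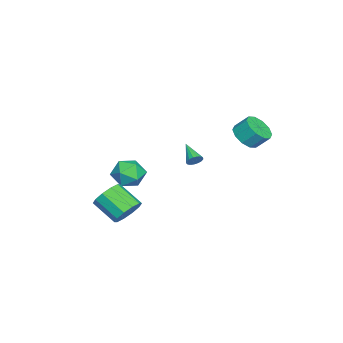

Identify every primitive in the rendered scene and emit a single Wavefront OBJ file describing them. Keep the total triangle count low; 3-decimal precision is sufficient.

v -3.086 -3.15 -4.811
v -2.328 -2.972 -3.872
v -3.992 -4.588 -3.808
v -3.234 -4.41 -2.869
v -4.067 -3.564 -3.15
v -3.507 -2.675 -3.77
v -2.813 -4.885 -3.91
v -2.253 -3.996 -4.53
v -2.16 -4.044 -3.315
v -2.935 -3.228 -2.845
v -3.385 -4.332 -4.835
v -4.16 -3.516 -4.365
v 4.428 2.266 1.996
v 4.749 2.241 2.405
v 3.412 1.494 2.744
v 4.619 2.45 2.443
v 4.445 2.616 2.38
v 4.268 2.703 2.228
v 4.127 2.689 2.023
v 4.056 2.579 1.812
v 4.069 2.396 1.643
v 4.165 2.184 1.554
v 4.322 1.991 1.567
v 4.502 1.861 1.678
v 4.666 1.823 1.862
v 4.775 1.887 2.076
v 4.805 2.038 2.272
v -3.809 3.474 -0.005
v -2.929 3.036 0.418
v -2.931 3.908 1.327
v -3.811 4.346 0.905
v -2.739 3.493 -0.02
v -2.742 4.365 0.889
v -2.958 3.943 -0.453
v -2.96 4.816 0.457
v -3.502 4.214 -0.714
v -3.504 5.086 0.196
v -4.163 4.202 -0.704
v -4.165 5.074 0.205
v -4.689 3.912 -0.427
v -4.691 4.784 0.482
v -4.878 3.455 0.011
v -4.881 4.327 0.92
v -4.66 3.004 0.443
v -4.662 3.877 1.353
v -4.116 2.734 0.704
v -4.118 3.606 1.614
v -3.455 2.746 0.695
v -3.457 3.618 1.604
v 4.162 -1.767 -3.013
v 4.67 -1.366 -2.173
v 4.066 -2.832 -1.108
v 3.558 -3.233 -1.947
v 4.063 -1.12 -2.179
v 3.459 -2.586 -1.113
v 3.493 -1.121 -2.503
v 2.89 -2.587 -1.437
v 3.179 -1.369 -3.022
v 2.576 -2.835 -1.956
v 3.241 -1.769 -3.537
v 2.637 -3.235 -2.472
v 3.654 -2.168 -3.852
v 3.05 -3.634 -2.787
v 4.261 -2.414 -3.847
v 3.657 -3.88 -2.781
v 4.83 -2.413 -3.523
v 4.227 -3.879 -2.457
v 5.144 -2.165 -3.004
v 4.541 -3.631 -1.938
v 5.083 -1.765 -2.488
v 4.479 -3.231 -1.423
f 1 12 6
f 1 6 2
f 1 2 8
f 1 8 11
f 1 11 12
f 2 6 10
f 6 12 5
f 12 11 3
f 11 8 7
f 8 2 9
f 4 10 5
f 4 5 3
f 4 3 7
f 4 7 9
f 4 9 10
f 5 10 6
f 3 5 12
f 7 3 11
f 9 7 8
f 10 9 2
f 14 13 16
f 14 16 15
f 16 13 17
f 16 17 15
f 17 13 18
f 17 18 15
f 18 13 19
f 18 19 15
f 19 13 20
f 19 20 15
f 20 13 21
f 20 21 15
f 21 13 22
f 21 22 15
f 22 13 23
f 22 23 15
f 23 13 24
f 23 24 15
f 24 13 25
f 24 25 15
f 25 13 26
f 25 26 15
f 26 13 27
f 26 27 15
f 27 13 14
f 27 14 15
f 29 28 32
f 29 32 30
f 30 32 33
f 30 33 31
f 32 28 34
f 32 34 33
f 33 34 35
f 33 35 31
f 34 28 36
f 34 36 35
f 35 36 37
f 35 37 31
f 36 28 38
f 36 38 37
f 37 38 39
f 37 39 31
f 38 28 40
f 38 40 39
f 39 40 41
f 39 41 31
f 40 28 42
f 40 42 41
f 41 42 43
f 41 43 31
f 42 28 44
f 42 44 43
f 43 44 45
f 43 45 31
f 44 28 46
f 44 46 45
f 45 46 47
f 45 47 31
f 46 28 48
f 46 48 47
f 47 48 49
f 47 49 31
f 48 28 29
f 48 29 49
f 49 29 30
f 49 30 31
f 51 50 54
f 51 54 52
f 52 54 55
f 52 55 53
f 54 50 56
f 54 56 55
f 55 56 57
f 55 57 53
f 56 50 58
f 56 58 57
f 57 58 59
f 57 59 53
f 58 50 60
f 58 60 59
f 59 60 61
f 59 61 53
f 60 50 62
f 60 62 61
f 61 62 63
f 61 63 53
f 62 50 64
f 62 64 63
f 63 64 65
f 63 65 53
f 64 50 66
f 64 66 65
f 65 66 67
f 65 67 53
f 66 50 68
f 66 68 67
f 67 68 69
f 67 69 53
f 68 50 70
f 68 70 69
f 69 70 71
f 69 71 53
f 70 50 51
f 70 51 71
f 71 51 52
f 71 52 53



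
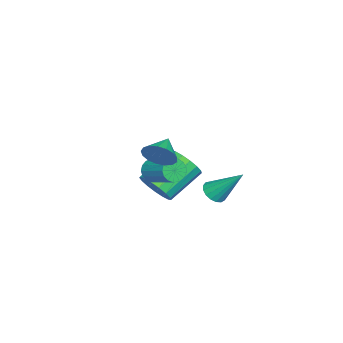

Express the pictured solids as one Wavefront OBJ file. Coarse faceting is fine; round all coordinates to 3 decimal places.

v -3.181 0.385 -4.526
v -2.72 0.609 -4.775
v -3.059 1.575 -3.234
v -2.927 0.749 -4.884
v -3.193 0.805 -4.911
v -3.456 0.766 -4.85
v -3.656 0.639 -4.714
v -3.747 0.454 -4.535
v -3.709 0.254 -4.354
v -3.55 0.083 -4.213
v -3.306 -0.018 -4.143
v -3.034 -0.027 -4.16
v -2.796 0.059 -4.262
v -2.646 0.219 -4.424
v -2.618 0.418 -4.609
v 1.609 -0.087 0.043
v 1.844 0.282 0.577
v 0.691 -0.073 0.437
v 1.753 0.511 0.357
v 1.629 0.603 0.065
v 1.5 0.537 -0.232
v 1.397 0.328 -0.466
v 1.342 0.024 -0.584
v 1.348 -0.305 -0.558
v 1.415 -0.584 -0.394
v 1.526 -0.749 -0.13
v 1.656 -0.763 0.173
v 1.775 -0.621 0.446
v 1.857 -0.357 0.627
v 1.881 -0.031 0.674
v 0.104 -0.891 -1.733
v 0.397 -0.821 -2.181
v 1.01 0.24 -1.615
v 0.716 0.171 -1.167
v 0.186 -0.677 -2.222
v 0.799 0.384 -1.656
v -0.043 -0.582 -2.152
v 0.569 0.479 -1.585
v -0.239 -0.558 -1.985
v 0.373 0.503 -1.418
v -0.357 -0.61 -1.761
v 0.256 0.451 -1.194
v -0.369 -0.726 -1.53
v 0.244 0.335 -0.964
v -0.273 -0.88 -1.346
v 0.34 0.181 -0.78
v -0.09 -1.036 -1.251
v 0.523 0.025 -0.684
v 0.137 -1.159 -1.266
v 0.749 -0.098 -0.699
v 0.356 -1.221 -1.388
v 0.969 -0.159 -0.822
v 0.518 -1.206 -1.59
v 1.13 -0.145 -1.023
v 0.584 -1.12 -1.824
v 1.197 -0.058 -1.257
v 0.541 -0.981 -2.037
v 1.153 0.081 -1.471
v -2.555 -1.823 -4.425
v -2.034 -1.778 -3.781
v -3.304 -0.972 -2.81
v -3.825 -1.017 -3.455
v -1.97 -1.44 -3.979
v -3.24 -0.633 -3.008
v -2.04 -1.189 -4.279
v -3.31 -0.383 -3.308
v -2.228 -1.084 -4.612
v -3.498 -0.277 -3.642
v -2.491 -1.148 -4.903
v -3.761 -0.341 -3.933
v -2.769 -1.366 -5.084
v -4.038 -0.56 -4.114
v -2.998 -1.69 -5.115
v -4.267 -0.883 -4.144
v -3.125 -2.044 -4.987
v -4.394 -1.237 -4.017
v -3.122 -2.347 -4.731
v -4.391 -1.541 -3.76
v -2.989 -2.531 -4.404
v -4.258 -1.724 -3.434
v -2.756 -2.552 -4.083
v -4.026 -1.746 -3.112
v -2.478 -2.406 -3.84
v -3.748 -1.6 -2.869
v -2.217 -2.127 -3.731
v -3.487 -1.321 -2.76
f 2 1 4
f 2 4 3
f 4 1 5
f 4 5 3
f 5 1 6
f 5 6 3
f 6 1 7
f 6 7 3
f 7 1 8
f 7 8 3
f 8 1 9
f 8 9 3
f 9 1 10
f 9 10 3
f 10 1 11
f 10 11 3
f 11 1 12
f 11 12 3
f 12 1 13
f 12 13 3
f 13 1 14
f 13 14 3
f 14 1 15
f 14 15 3
f 15 1 2
f 15 2 3
f 17 16 19
f 17 19 18
f 19 16 20
f 19 20 18
f 20 16 21
f 20 21 18
f 21 16 22
f 21 22 18
f 22 16 23
f 22 23 18
f 23 16 24
f 23 24 18
f 24 16 25
f 24 25 18
f 25 16 26
f 25 26 18
f 26 16 27
f 26 27 18
f 27 16 28
f 27 28 18
f 28 16 29
f 28 29 18
f 29 16 30
f 29 30 18
f 30 16 17
f 30 17 18
f 32 31 35
f 32 35 33
f 33 35 36
f 33 36 34
f 35 31 37
f 35 37 36
f 36 37 38
f 36 38 34
f 37 31 39
f 37 39 38
f 38 39 40
f 38 40 34
f 39 31 41
f 39 41 40
f 40 41 42
f 40 42 34
f 41 31 43
f 41 43 42
f 42 43 44
f 42 44 34
f 43 31 45
f 43 45 44
f 44 45 46
f 44 46 34
f 45 31 47
f 45 47 46
f 46 47 48
f 46 48 34
f 47 31 49
f 47 49 48
f 48 49 50
f 48 50 34
f 49 31 51
f 49 51 50
f 50 51 52
f 50 52 34
f 51 31 53
f 51 53 52
f 52 53 54
f 52 54 34
f 53 31 55
f 53 55 54
f 54 55 56
f 54 56 34
f 55 31 57
f 55 57 56
f 56 57 58
f 56 58 34
f 57 31 32
f 57 32 58
f 58 32 33
f 58 33 34
f 60 59 63
f 60 63 61
f 61 63 64
f 61 64 62
f 63 59 65
f 63 65 64
f 64 65 66
f 64 66 62
f 65 59 67
f 65 67 66
f 66 67 68
f 66 68 62
f 67 59 69
f 67 69 68
f 68 69 70
f 68 70 62
f 69 59 71
f 69 71 70
f 70 71 72
f 70 72 62
f 71 59 73
f 71 73 72
f 72 73 74
f 72 74 62
f 73 59 75
f 73 75 74
f 74 75 76
f 74 76 62
f 75 59 77
f 75 77 76
f 76 77 78
f 76 78 62
f 77 59 79
f 77 79 78
f 78 79 80
f 78 80 62
f 79 59 81
f 79 81 80
f 80 81 82
f 80 82 62
f 81 59 83
f 81 83 82
f 82 83 84
f 82 84 62
f 83 59 85
f 83 85 84
f 84 85 86
f 84 86 62
f 85 59 60
f 85 60 86
f 86 60 61
f 86 61 62



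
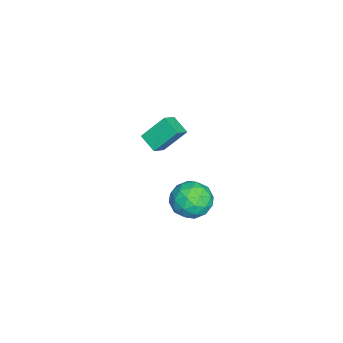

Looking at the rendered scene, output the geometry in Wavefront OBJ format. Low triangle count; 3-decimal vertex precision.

v -4.206 -2.014 1.364
v -4.57 -0.846 2.684
v -3.486 -1.214 0.855
v -3.85 -0.047 2.176
v -3.39 -2.393 1.924
v -3.754 -1.226 3.245
v -2.67 -1.594 1.416
v -3.034 -0.426 2.736
v 2.438 1.666 1.848
v 2.988 2.233 2.693
v 2.532 0.087 2.847
v 3.082 0.654 3.692
v 1.967 0.875 3.477
v 1.909 1.852 2.859
v 3.611 0.468 2.681
v 3.553 1.445 2.063
v 3.713 1.493 3.207
v 2.697 1.745 3.7
v 2.823 0.575 1.84
v 1.807 0.827 2.333
v 2.705 2.088 2.182
v 2.815 0.232 3.358
v 2.16 0.362 3.231
v 2.483 0.695 3.728
v 2.071 1.864 2.28
v 2.394 2.197 2.777
v 1.794 1.399 3.238
v 3.126 0.123 2.763
v 3.449 0.456 3.26
v 3.037 1.625 1.812
v 3.36 1.958 2.309
v 3.726 0.921 2.302
v 3.454 1.987 2.982
v 3.509 1.058 3.569
v 3.82 0.949 2.975
v 3.786 1.523 2.611
v 2.857 2.134 3.271
v 2.912 1.206 3.858
v 2.257 1.336 3.732
v 2.223 1.91 3.369
v 3.283 1.699 3.574
v 2.608 1.114 1.682
v 2.663 0.186 2.269
v 3.297 0.41 2.171
v 3.263 0.984 1.808
v 2.011 1.262 1.971
v 2.066 0.333 2.558
v 1.734 0.797 2.929
v 1.7 1.371 2.565
v 2.237 0.621 1.966
f 2 4 1
f 5 2 1
f 1 4 3
f 3 5 1
f 2 8 4
f 6 2 5
f 6 8 2
f 4 8 3
f 7 5 3
f 3 8 7
f 7 6 5
f 8 6 7
f 9 46 25
f 46 20 49
f 25 49 14
f 46 49 25
f 9 25 21
f 25 14 26
f 21 26 10
f 25 26 21
f 9 21 30
f 21 10 31
f 30 31 16
f 21 31 30
f 9 30 42
f 30 16 45
f 42 45 19
f 30 45 42
f 9 42 46
f 42 19 50
f 46 50 20
f 42 50 46
f 10 26 37
f 26 14 40
f 37 40 18
f 26 40 37
f 14 49 27
f 49 20 48
f 27 48 13
f 49 48 27
f 20 50 47
f 50 19 43
f 47 43 11
f 50 43 47
f 19 45 44
f 45 16 32
f 44 32 15
f 45 32 44
f 16 31 36
f 31 10 33
f 36 33 17
f 31 33 36
f 12 38 24
f 38 18 39
f 24 39 13
f 38 39 24
f 12 24 22
f 24 13 23
f 22 23 11
f 24 23 22
f 12 22 29
f 22 11 28
f 29 28 15
f 22 28 29
f 12 29 34
f 29 15 35
f 34 35 17
f 29 35 34
f 12 34 38
f 34 17 41
f 38 41 18
f 34 41 38
f 13 39 27
f 39 18 40
f 27 40 14
f 39 40 27
f 11 23 47
f 23 13 48
f 47 48 20
f 23 48 47
f 15 28 44
f 28 11 43
f 44 43 19
f 28 43 44
f 17 35 36
f 35 15 32
f 36 32 16
f 35 32 36
f 18 41 37
f 41 17 33
f 37 33 10
f 41 33 37



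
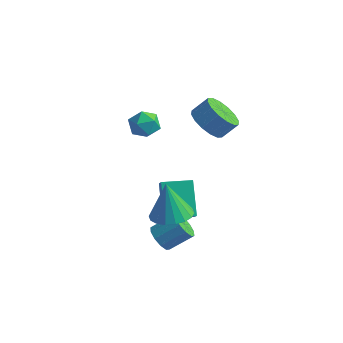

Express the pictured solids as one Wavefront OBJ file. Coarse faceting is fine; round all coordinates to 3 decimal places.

v -2.456 1.091 1.985
v -1.704 0.732 2.204
v -3.136 0.088 2.676
v -2.384 -0.271 2.895
v -2.614 0.487 3.233
v -2.194 1.108 2.806
v -2.646 -0.288 2.074
v -2.226 0.333 1.647
v -1.821 -0.12 2.259
v -1.801 0.359 2.976
v -3.039 0.461 1.904
v -3.019 0.94 2.621
v 0.097 -1.083 -2.116
v 0.83 -1.862 -1.907
v -0.317 -0.937 -0.124
v 1.094 -1.456 -1.882
v 1.16 -0.976 -1.903
v 1.016 -0.517 -1.967
v 0.69 -0.17 -2.06
v 0.246 -0.004 -2.164
v -0.227 -0.052 -2.259
v -0.636 -0.304 -2.325
v -0.9 -0.71 -2.35
v -0.967 -1.19 -2.329
v -0.823 -1.649 -2.266
v -0.497 -1.995 -2.173
v -0.053 -2.161 -2.068
v 0.421 -2.114 -1.974
v -1.407 0.402 -4.288
v -2.355 1.536 -2.796
v -0.232 1.442 -4.331
v -1.18 2.576 -2.839
v -0.96 -0.076 -3.641
v -1.908 1.058 -2.149
v 0.215 0.964 -3.684
v -0.733 2.098 -2.192
v -0.287 -1.509 -3.807
v -0.005 -1.149 -4.439
v 0.869 -0.332 -3.585
v 0.587 -0.691 -2.953
v -0.388 -0.901 -4.285
v 0.485 -0.083 -3.431
v -0.733 -0.884 -3.948
v 0.141 -0.067 -3.094
v -0.907 -1.107 -3.558
v -0.033 -0.289 -2.703
v -0.844 -1.482 -3.262
v 0.029 -0.665 -2.408
v -0.569 -1.868 -3.175
v 0.305 -1.051 -2.321
v -0.185 -2.117 -3.329
v 0.688 -1.299 -2.475
v 0.159 -2.133 -3.666
v 1.033 -1.316 -2.812
v 0.333 -1.911 -4.057
v 1.207 -1.093 -3.202
v 0.271 -1.535 -4.352
v 1.144 -0.718 -3.498
v -0.184 2.44 2.07
v 0.503 1.636 2.145
v 1.071 2.197 2.945
v 0.384 3 2.87
v 0.714 1.968 1.763
v 1.282 2.529 2.562
v 0.684 2.426 1.462
v 1.252 2.987 2.262
v 0.422 2.888 1.325
v 0.99 3.449 2.125
v -0.003 3.23 1.387
v 0.565 3.791 2.187
v -0.476 3.36 1.632
v 0.092 3.921 2.432
v -0.871 3.243 1.995
v -0.303 3.804 2.795
v -1.082 2.911 2.378
v -0.514 3.472 3.177
v -1.052 2.453 2.678
v -0.484 3.014 3.478
v -0.79 1.991 2.815
v -0.222 2.552 3.615
v -0.365 1.649 2.753
v 0.203 2.21 3.553
v 0.108 1.519 2.508
v 0.676 2.08 3.308
f 1 12 6
f 1 6 2
f 1 2 8
f 1 8 11
f 1 11 12
f 2 6 10
f 6 12 5
f 12 11 3
f 11 8 7
f 8 2 9
f 4 10 5
f 4 5 3
f 4 3 7
f 4 7 9
f 4 9 10
f 5 10 6
f 3 5 12
f 7 3 11
f 9 7 8
f 10 9 2
f 14 13 16
f 14 16 15
f 16 13 17
f 16 17 15
f 17 13 18
f 17 18 15
f 18 13 19
f 18 19 15
f 19 13 20
f 19 20 15
f 20 13 21
f 20 21 15
f 21 13 22
f 21 22 15
f 22 13 23
f 22 23 15
f 23 13 24
f 23 24 15
f 24 13 25
f 24 25 15
f 25 13 26
f 25 26 15
f 26 13 27
f 26 27 15
f 27 13 28
f 27 28 15
f 28 13 14
f 28 14 15
f 30 32 29
f 33 30 29
f 29 32 31
f 31 33 29
f 30 36 32
f 34 30 33
f 34 36 30
f 32 36 31
f 35 33 31
f 31 36 35
f 35 34 33
f 36 34 35
f 38 37 41
f 38 41 39
f 39 41 42
f 39 42 40
f 41 37 43
f 41 43 42
f 42 43 44
f 42 44 40
f 43 37 45
f 43 45 44
f 44 45 46
f 44 46 40
f 45 37 47
f 45 47 46
f 46 47 48
f 46 48 40
f 47 37 49
f 47 49 48
f 48 49 50
f 48 50 40
f 49 37 51
f 49 51 50
f 50 51 52
f 50 52 40
f 51 37 53
f 51 53 52
f 52 53 54
f 52 54 40
f 53 37 55
f 53 55 54
f 54 55 56
f 54 56 40
f 55 37 57
f 55 57 56
f 56 57 58
f 56 58 40
f 57 37 38
f 57 38 58
f 58 38 39
f 58 39 40
f 60 59 63
f 60 63 61
f 61 63 64
f 61 64 62
f 63 59 65
f 63 65 64
f 64 65 66
f 64 66 62
f 65 59 67
f 65 67 66
f 66 67 68
f 66 68 62
f 67 59 69
f 67 69 68
f 68 69 70
f 68 70 62
f 69 59 71
f 69 71 70
f 70 71 72
f 70 72 62
f 71 59 73
f 71 73 72
f 72 73 74
f 72 74 62
f 73 59 75
f 73 75 74
f 74 75 76
f 74 76 62
f 75 59 77
f 75 77 76
f 76 77 78
f 76 78 62
f 77 59 79
f 77 79 78
f 78 79 80
f 78 80 62
f 79 59 81
f 79 81 80
f 80 81 82
f 80 82 62
f 81 59 83
f 81 83 82
f 82 83 84
f 82 84 62
f 83 59 60
f 83 60 84
f 84 60 61
f 84 61 62



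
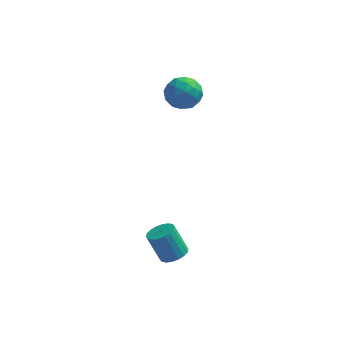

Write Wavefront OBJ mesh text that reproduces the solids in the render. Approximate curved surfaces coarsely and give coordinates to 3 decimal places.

v 1.616 -3.16 -2.576
v 2.236 -3.248 -2.261
v 1.583 -3.007 -0.91
v 0.964 -2.92 -1.224
v 2.229 -2.941 -2.319
v 1.577 -2.701 -0.967
v 2.102 -2.679 -2.427
v 1.449 -2.438 -1.075
v 1.878 -2.511 -2.565
v 1.226 -2.271 -1.213
v 1.603 -2.472 -2.705
v 0.95 -2.232 -1.353
v 1.33 -2.57 -2.819
v 0.677 -2.329 -1.468
v 1.114 -2.784 -2.885
v 0.461 -2.544 -1.534
v 0.997 -3.073 -2.89
v 0.344 -2.832 -1.539
v 1.003 -3.379 -2.833
v 0.351 -3.139 -1.481
v 1.131 -3.642 -2.725
v 0.478 -3.401 -1.373
v 1.354 -3.809 -2.587
v 0.702 -3.569 -1.235
v 1.63 -3.848 -2.447
v 0.977 -3.608 -1.095
v 1.903 -3.751 -2.332
v 1.25 -3.51 -0.981
v 2.119 -3.536 -2.266
v 1.466 -3.296 -0.915
v 0.715 3.537 4.049
v 1.458 3.576 3.43
v 0.962 2.004 4.25
v 1.705 2.043 3.631
v 1.772 2.473 4.495
v 1.62 3.42 4.371
v 0.8 2.16 3.309
v 0.648 3.107 3.185
v 1.51 2.725 2.973
v 2.111 2.918 3.706
v 0.309 2.662 3.974
v 0.91 2.855 4.707
v 1.065 3.691 3.722
v 1.355 1.889 3.958
v 1.395 2.142 4.466
v 1.832 2.165 4.102
v 1.16 3.599 4.275
v 1.596 3.622 3.911
v 1.781 2.974 4.537
v 0.824 1.958 3.769
v 1.26 1.981 3.405
v 0.588 3.415 3.578
v 1.025 3.438 3.214
v 0.639 2.606 3.143
v 1.532 3.213 3.089
v 1.677 2.313 3.208
v 1.146 2.381 3.018
v 1.056 2.938 2.945
v 1.885 3.327 3.52
v 2.031 2.426 3.639
v 2.07 2.679 4.146
v 1.98 3.235 4.073
v 1.916 2.827 3.252
v 0.389 3.154 4.041
v 0.535 2.253 4.16
v 0.44 2.345 3.607
v 0.35 2.901 3.534
v 0.743 3.267 4.472
v 0.888 2.367 4.591
v 1.364 2.642 4.735
v 1.274 3.199 4.662
v 0.504 2.753 4.428
f 2 1 5
f 2 5 3
f 3 5 6
f 3 6 4
f 5 1 7
f 5 7 6
f 6 7 8
f 6 8 4
f 7 1 9
f 7 9 8
f 8 9 10
f 8 10 4
f 9 1 11
f 9 11 10
f 10 11 12
f 10 12 4
f 11 1 13
f 11 13 12
f 12 13 14
f 12 14 4
f 13 1 15
f 13 15 14
f 14 15 16
f 14 16 4
f 15 1 17
f 15 17 16
f 16 17 18
f 16 18 4
f 17 1 19
f 17 19 18
f 18 19 20
f 18 20 4
f 19 1 21
f 19 21 20
f 20 21 22
f 20 22 4
f 21 1 23
f 21 23 22
f 22 23 24
f 22 24 4
f 23 1 25
f 23 25 24
f 24 25 26
f 24 26 4
f 25 1 27
f 25 27 26
f 26 27 28
f 26 28 4
f 27 1 29
f 27 29 28
f 28 29 30
f 28 30 4
f 29 1 2
f 29 2 30
f 30 2 3
f 30 3 4
f 31 68 47
f 68 42 71
f 47 71 36
f 68 71 47
f 31 47 43
f 47 36 48
f 43 48 32
f 47 48 43
f 31 43 52
f 43 32 53
f 52 53 38
f 43 53 52
f 31 52 64
f 52 38 67
f 64 67 41
f 52 67 64
f 31 64 68
f 64 41 72
f 68 72 42
f 64 72 68
f 32 48 59
f 48 36 62
f 59 62 40
f 48 62 59
f 36 71 49
f 71 42 70
f 49 70 35
f 71 70 49
f 42 72 69
f 72 41 65
f 69 65 33
f 72 65 69
f 41 67 66
f 67 38 54
f 66 54 37
f 67 54 66
f 38 53 58
f 53 32 55
f 58 55 39
f 53 55 58
f 34 60 46
f 60 40 61
f 46 61 35
f 60 61 46
f 34 46 44
f 46 35 45
f 44 45 33
f 46 45 44
f 34 44 51
f 44 33 50
f 51 50 37
f 44 50 51
f 34 51 56
f 51 37 57
f 56 57 39
f 51 57 56
f 34 56 60
f 56 39 63
f 60 63 40
f 56 63 60
f 35 61 49
f 61 40 62
f 49 62 36
f 61 62 49
f 33 45 69
f 45 35 70
f 69 70 42
f 45 70 69
f 37 50 66
f 50 33 65
f 66 65 41
f 50 65 66
f 39 57 58
f 57 37 54
f 58 54 38
f 57 54 58
f 40 63 59
f 63 39 55
f 59 55 32
f 63 55 59



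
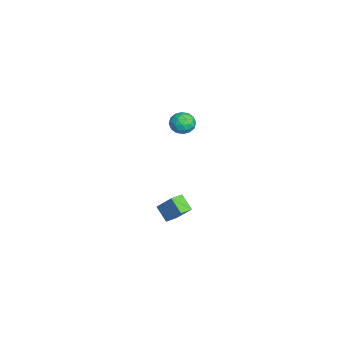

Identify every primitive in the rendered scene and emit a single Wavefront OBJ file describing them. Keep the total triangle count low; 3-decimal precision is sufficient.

v 1.988 -3.084 3.492
v 2.408 -2.916 4.151
v 2.652 -4.184 3.349
v 3.072 -4.016 4.008
v 2.297 -4.201 4.065
v 1.886 -3.521 4.153
v 3.174 -3.579 3.347
v 2.763 -2.899 3.435
v 3.141 -3.222 4.061
v 2.599 -3.606 4.505
v 2.461 -3.494 2.995
v 1.919 -3.878 3.439
v 2.14 -2.903 3.834
v 2.92 -4.197 3.666
v 2.465 -4.306 3.7
v 2.712 -4.207 4.087
v 1.833 -3.259 3.835
v 2.08 -3.16 4.222
v 2.015 -3.916 4.172
v 2.98 -3.94 3.278
v 3.227 -3.841 3.665
v 2.348 -2.893 3.413
v 2.595 -2.794 3.8
v 3.045 -3.184 3.328
v 2.817 -2.984 4.168
v 3.208 -3.631 4.085
v 3.267 -3.374 3.696
v 3.026 -2.974 3.748
v 2.499 -3.21 4.429
v 2.889 -3.857 4.345
v 2.433 -3.966 4.379
v 2.192 -3.566 4.431
v 2.929 -3.39 4.376
v 2.171 -3.243 3.155
v 2.561 -3.89 3.071
v 2.868 -3.534 3.069
v 2.627 -3.134 3.121
v 1.852 -3.469 3.415
v 2.243 -4.116 3.332
v 2.034 -4.126 3.752
v 1.793 -3.726 3.804
v 2.131 -3.71 3.124
v 2.439 -4.471 -4.87
v 1.656 -4.959 -4.134
v 1.884 -3.805 -5.019
v 1.101 -4.293 -4.283
v 3.079 -3.667 -3.657
v 2.296 -4.155 -2.921
v 2.524 -3.001 -3.806
v 1.741 -3.489 -3.07
f 1 38 17
f 38 12 41
f 17 41 6
f 38 41 17
f 1 17 13
f 17 6 18
f 13 18 2
f 17 18 13
f 1 13 22
f 13 2 23
f 22 23 8
f 13 23 22
f 1 22 34
f 22 8 37
f 34 37 11
f 22 37 34
f 1 34 38
f 34 11 42
f 38 42 12
f 34 42 38
f 2 18 29
f 18 6 32
f 29 32 10
f 18 32 29
f 6 41 19
f 41 12 40
f 19 40 5
f 41 40 19
f 12 42 39
f 42 11 35
f 39 35 3
f 42 35 39
f 11 37 36
f 37 8 24
f 36 24 7
f 37 24 36
f 8 23 28
f 23 2 25
f 28 25 9
f 23 25 28
f 4 30 16
f 30 10 31
f 16 31 5
f 30 31 16
f 4 16 14
f 16 5 15
f 14 15 3
f 16 15 14
f 4 14 21
f 14 3 20
f 21 20 7
f 14 20 21
f 4 21 26
f 21 7 27
f 26 27 9
f 21 27 26
f 4 26 30
f 26 9 33
f 30 33 10
f 26 33 30
f 5 31 19
f 31 10 32
f 19 32 6
f 31 32 19
f 3 15 39
f 15 5 40
f 39 40 12
f 15 40 39
f 7 20 36
f 20 3 35
f 36 35 11
f 20 35 36
f 9 27 28
f 27 7 24
f 28 24 8
f 27 24 28
f 10 33 29
f 33 9 25
f 29 25 2
f 33 25 29
f 44 46 43
f 47 44 43
f 43 46 45
f 45 47 43
f 44 50 46
f 48 44 47
f 48 50 44
f 46 50 45
f 49 47 45
f 45 50 49
f 49 48 47
f 50 48 49



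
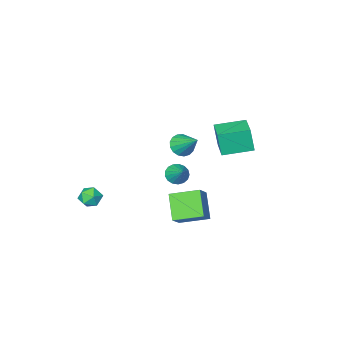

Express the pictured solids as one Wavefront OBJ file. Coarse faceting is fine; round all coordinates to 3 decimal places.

v 2.043 3.442 2.097
v 2.702 3.453 1.834
v 2.377 4.458 2.983
v 2.534 3.677 1.642
v 2.254 3.847 1.553
v 1.925 3.924 1.589
v 1.623 3.891 1.741
v 1.417 3.754 1.975
v 1.354 3.547 2.236
v 1.449 3.315 2.466
v 1.68 3.112 2.611
v 1.994 2.985 2.638
v 2.319 2.962 2.541
v 2.581 3.05 2.342
v 2.719 3.227 2.087
v -1.795 1.384 -4.53
v -2.409 0.129 -3.17
v -0.898 1.962 -3.593
v -1.513 0.707 -2.233
v -0.427 0.133 -5.067
v -1.042 -1.122 -3.707
v 0.469 0.711 -4.13
v -0.145 -0.544 -2.77
v -3.157 3.322 2.926
v -3.076 3.004 4.471
v -2.295 4.856 3.196
v -2.214 4.538 4.742
v -1.506 2.442 2.658
v -1.425 2.124 4.204
v -0.644 3.976 2.929
v -0.563 3.658 4.474
v 3.326 -3.024 -3.834
v 4.033 -3.382 -3.585
v 2.627 -4.058 -3.335
v 3.334 -4.416 -3.086
v 3.066 -3.722 -2.715
v 3.499 -3.083 -3.024
v 3.161 -4.357 -3.896
v 3.594 -3.718 -4.205
v 3.931 -4.206 -3.623
v 3.872 -3.814 -2.893
v 2.788 -3.626 -4.027
v 2.729 -3.234 -3.297
v -3.817 -4.382 -1.935
v -3.433 -4.868 -1.324
v -3.883 -2.838 -0.665
v -3.115 -4.69 -1.524
v -2.957 -4.441 -1.818
v -2.996 -4.179 -2.139
v -3.223 -3.963 -2.413
v -3.586 -3.843 -2.578
v -4.002 -3.847 -2.595
v -4.376 -3.973 -2.461
v -4.621 -4.193 -2.207
v -4.682 -4.456 -1.89
v -4.545 -4.702 -1.583
v -4.241 -4.875 -1.357
v -3.84 -4.935 -1.264
f 2 1 4
f 2 4 3
f 4 1 5
f 4 5 3
f 5 1 6
f 5 6 3
f 6 1 7
f 6 7 3
f 7 1 8
f 7 8 3
f 8 1 9
f 8 9 3
f 9 1 10
f 9 10 3
f 10 1 11
f 10 11 3
f 11 1 12
f 11 12 3
f 12 1 13
f 12 13 3
f 13 1 14
f 13 14 3
f 14 1 15
f 14 15 3
f 15 1 2
f 15 2 3
f 17 19 16
f 20 17 16
f 16 19 18
f 18 20 16
f 17 23 19
f 21 17 20
f 21 23 17
f 19 23 18
f 22 20 18
f 18 23 22
f 22 21 20
f 23 21 22
f 25 27 24
f 28 25 24
f 24 27 26
f 26 28 24
f 25 31 27
f 29 25 28
f 29 31 25
f 27 31 26
f 30 28 26
f 26 31 30
f 30 29 28
f 31 29 30
f 32 43 37
f 32 37 33
f 32 33 39
f 32 39 42
f 32 42 43
f 33 37 41
f 37 43 36
f 43 42 34
f 42 39 38
f 39 33 40
f 35 41 36
f 35 36 34
f 35 34 38
f 35 38 40
f 35 40 41
f 36 41 37
f 34 36 43
f 38 34 42
f 40 38 39
f 41 40 33
f 45 44 47
f 45 47 46
f 47 44 48
f 47 48 46
f 48 44 49
f 48 49 46
f 49 44 50
f 49 50 46
f 50 44 51
f 50 51 46
f 51 44 52
f 51 52 46
f 52 44 53
f 52 53 46
f 53 44 54
f 53 54 46
f 54 44 55
f 54 55 46
f 55 44 56
f 55 56 46
f 56 44 57
f 56 57 46
f 57 44 58
f 57 58 46
f 58 44 45
f 58 45 46



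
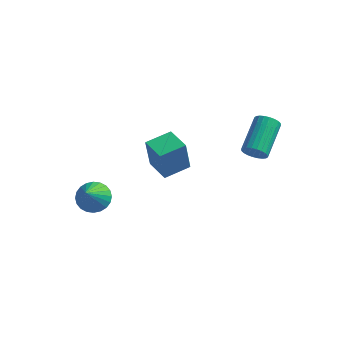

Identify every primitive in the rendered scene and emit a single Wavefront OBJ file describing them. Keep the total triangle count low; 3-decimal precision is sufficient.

v -2.448 -2.635 -0.574
v -2.064 -2.013 -0.084
v -2.252 -3.865 0.834
v -2.394 -1.97 -0
v -2.732 -2.028 -0.004
v -3.028 -2.178 -0.094
v -3.235 -2.398 -0.257
v -3.322 -2.654 -0.469
v -3.276 -2.907 -0.696
v -3.105 -3.119 -0.905
v -2.833 -3.257 -1.064
v -2.503 -3.3 -1.148
v -2.164 -3.242 -1.144
v -1.869 -3.092 -1.054
v -1.662 -2.872 -0.891
v -1.575 -2.616 -0.679
v -1.621 -2.363 -0.452
v -1.792 -2.151 -0.243
v 3.976 1.719 1.436
v 4.178 1.434 2.008
v 4.126 3.296 2.955
v 3.924 3.581 2.384
v 4.407 1.496 1.898
v 4.355 3.358 2.845
v 4.57 1.592 1.718
v 4.519 3.454 2.665
v 4.643 1.708 1.495
v 4.591 3.57 2.442
v 4.615 1.825 1.263
v 4.563 3.687 2.211
v 4.489 1.926 1.058
v 4.437 3.788 2.005
v 4.285 1.995 0.91
v 4.233 3.858 1.857
v 4.034 2.023 0.842
v 3.982 3.885 1.789
v 3.774 2.004 0.865
v 3.722 3.866 1.812
v 3.545 1.942 0.975
v 3.493 3.804 1.922
v 3.381 1.846 1.155
v 3.33 3.708 2.102
v 3.309 1.73 1.378
v 3.257 3.592 2.325
v 3.337 1.613 1.609
v 3.285 3.475 2.557
v 3.463 1.512 1.815
v 3.411 3.374 2.762
v 3.667 1.442 1.963
v 3.615 3.305 2.91
v 3.918 1.415 2.031
v 3.866 3.277 2.978
v -0.522 1.374 -1.702
v -0.651 1.113 0.115
v -1.674 2.22 -1.663
v -1.803 1.96 0.154
v 0.343 2.54 -1.474
v 0.214 2.28 0.343
v -0.809 3.387 -1.435
v -0.938 3.126 0.382
f 2 1 4
f 2 4 3
f 4 1 5
f 4 5 3
f 5 1 6
f 5 6 3
f 6 1 7
f 6 7 3
f 7 1 8
f 7 8 3
f 8 1 9
f 8 9 3
f 9 1 10
f 9 10 3
f 10 1 11
f 10 11 3
f 11 1 12
f 11 12 3
f 12 1 13
f 12 13 3
f 13 1 14
f 13 14 3
f 14 1 15
f 14 15 3
f 15 1 16
f 15 16 3
f 16 1 17
f 16 17 3
f 17 1 18
f 17 18 3
f 18 1 2
f 18 2 3
f 20 19 23
f 20 23 21
f 21 23 24
f 21 24 22
f 23 19 25
f 23 25 24
f 24 25 26
f 24 26 22
f 25 19 27
f 25 27 26
f 26 27 28
f 26 28 22
f 27 19 29
f 27 29 28
f 28 29 30
f 28 30 22
f 29 19 31
f 29 31 30
f 30 31 32
f 30 32 22
f 31 19 33
f 31 33 32
f 32 33 34
f 32 34 22
f 33 19 35
f 33 35 34
f 34 35 36
f 34 36 22
f 35 19 37
f 35 37 36
f 36 37 38
f 36 38 22
f 37 19 39
f 37 39 38
f 38 39 40
f 38 40 22
f 39 19 41
f 39 41 40
f 40 41 42
f 40 42 22
f 41 19 43
f 41 43 42
f 42 43 44
f 42 44 22
f 43 19 45
f 43 45 44
f 44 45 46
f 44 46 22
f 45 19 47
f 45 47 46
f 46 47 48
f 46 48 22
f 47 19 49
f 47 49 48
f 48 49 50
f 48 50 22
f 49 19 51
f 49 51 50
f 50 51 52
f 50 52 22
f 51 19 20
f 51 20 52
f 52 20 21
f 52 21 22
f 54 56 53
f 57 54 53
f 53 56 55
f 55 57 53
f 54 60 56
f 58 54 57
f 58 60 54
f 56 60 55
f 59 57 55
f 55 60 59
f 59 58 57
f 60 58 59



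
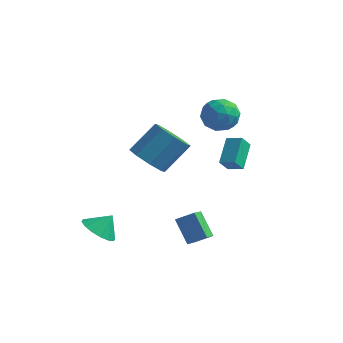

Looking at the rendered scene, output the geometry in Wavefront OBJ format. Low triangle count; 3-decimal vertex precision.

v -3.172 -3.728 -2.918
v -2.353 -4.249 -3.054
v -2.688 -3.192 -2.062
v -2.296 -3.837 -3.344
v -2.474 -3.396 -3.52
v -2.838 -3.044 -3.535
v -3.292 -2.875 -3.385
v -3.714 -2.934 -3.109
v -3.99 -3.207 -2.782
v -4.047 -3.619 -2.492
v -3.87 -4.06 -2.316
v -3.505 -4.413 -2.301
v -3.051 -4.582 -2.452
v -2.629 -4.522 -2.727
v -0.787 -3.305 2.333
v 0.147 -3.728 2.161
v 0.902 -2.598 3.474
v -0.033 -2.175 3.647
v 0.008 -3.097 1.697
v 0.763 -1.966 3.01
v -0.597 -2.587 1.606
v 0.158 -1.457 2.919
v -1.313 -2.499 1.941
v -0.559 -1.368 3.254
v -1.722 -2.882 2.506
v -0.967 -1.752 3.819
v -1.583 -3.514 2.97
v -0.828 -2.383 4.283
v -0.978 -4.023 3.061
v -0.223 -2.893 4.374
v -0.261 -4.112 2.726
v 0.493 -2.981 4.039
v -0.658 2.527 2.406
v 0.111 3.08 2.001
v 0.449 1.6 3.239
v 1.218 2.153 2.834
v 0.58 2.582 3.521
v -0.104 3.155 3.006
v 0.664 1.525 2.234
v -0.02 2.098 1.719
v 0.928 2.461 1.895
v 0.876 3.115 2.69
v -0.316 1.565 2.55
v -0.368 2.219 3.345
v -0.371 2.885 2.13
v 0.931 1.795 3.11
v 0.556 2.047 3.514
v 1.008 2.372 3.276
v -0.497 2.929 2.721
v -0.045 3.254 2.483
v 0.231 2.961 3.376
v 0.605 1.426 2.757
v 1.057 1.751 2.519
v -0.448 2.308 1.964
v 0.004 2.633 1.726
v 0.329 1.719 1.864
v 0.562 2.846 1.83
v 1.212 2.301 2.32
v 0.886 1.932 1.967
v 0.484 2.269 1.664
v 0.531 3.23 2.297
v 1.182 2.685 2.787
v 0.807 2.938 3.191
v 0.405 3.274 2.888
v 1.011 2.867 2.235
v -0.622 1.995 2.453
v 0.029 1.45 2.943
v 0.155 1.406 2.352
v -0.247 1.742 2.049
v -0.652 2.379 2.92
v -0.002 1.834 3.41
v 0.076 2.411 3.576
v -0.326 2.748 3.273
v -0.451 1.813 3.005
v 0.346 -2.007 -2.061
v 0.396 -2.829 -1.63
v 1.178 -1.686 -1.546
v 1.228 -2.508 -1.115
v 1.232 -2.532 -3.165
v 1.282 -3.354 -2.734
v 2.064 -2.211 -2.65
v 2.114 -3.033 -2.219
v 1.797 -1.052 1.647
v 1.561 0.244 2.501
v 2.017 -0.567 0.971
v 1.781 0.729 1.825
v 2.599 -1.069 1.895
v 2.363 0.227 2.749
v 2.819 -0.584 1.219
v 2.583 0.712 2.073
f 2 1 4
f 2 4 3
f 4 1 5
f 4 5 3
f 5 1 6
f 5 6 3
f 6 1 7
f 6 7 3
f 7 1 8
f 7 8 3
f 8 1 9
f 8 9 3
f 9 1 10
f 9 10 3
f 10 1 11
f 10 11 3
f 11 1 12
f 11 12 3
f 12 1 13
f 12 13 3
f 13 1 14
f 13 14 3
f 14 1 2
f 14 2 3
f 16 15 19
f 16 19 17
f 17 19 20
f 17 20 18
f 19 15 21
f 19 21 20
f 20 21 22
f 20 22 18
f 21 15 23
f 21 23 22
f 22 23 24
f 22 24 18
f 23 15 25
f 23 25 24
f 24 25 26
f 24 26 18
f 25 15 27
f 25 27 26
f 26 27 28
f 26 28 18
f 27 15 29
f 27 29 28
f 28 29 30
f 28 30 18
f 29 15 31
f 29 31 30
f 30 31 32
f 30 32 18
f 31 15 16
f 31 16 32
f 32 16 17
f 32 17 18
f 33 70 49
f 70 44 73
f 49 73 38
f 70 73 49
f 33 49 45
f 49 38 50
f 45 50 34
f 49 50 45
f 33 45 54
f 45 34 55
f 54 55 40
f 45 55 54
f 33 54 66
f 54 40 69
f 66 69 43
f 54 69 66
f 33 66 70
f 66 43 74
f 70 74 44
f 66 74 70
f 34 50 61
f 50 38 64
f 61 64 42
f 50 64 61
f 38 73 51
f 73 44 72
f 51 72 37
f 73 72 51
f 44 74 71
f 74 43 67
f 71 67 35
f 74 67 71
f 43 69 68
f 69 40 56
f 68 56 39
f 69 56 68
f 40 55 60
f 55 34 57
f 60 57 41
f 55 57 60
f 36 62 48
f 62 42 63
f 48 63 37
f 62 63 48
f 36 48 46
f 48 37 47
f 46 47 35
f 48 47 46
f 36 46 53
f 46 35 52
f 53 52 39
f 46 52 53
f 36 53 58
f 53 39 59
f 58 59 41
f 53 59 58
f 36 58 62
f 58 41 65
f 62 65 42
f 58 65 62
f 37 63 51
f 63 42 64
f 51 64 38
f 63 64 51
f 35 47 71
f 47 37 72
f 71 72 44
f 47 72 71
f 39 52 68
f 52 35 67
f 68 67 43
f 52 67 68
f 41 59 60
f 59 39 56
f 60 56 40
f 59 56 60
f 42 65 61
f 65 41 57
f 61 57 34
f 65 57 61
f 76 78 75
f 79 76 75
f 75 78 77
f 77 79 75
f 76 82 78
f 80 76 79
f 80 82 76
f 78 82 77
f 81 79 77
f 77 82 81
f 81 80 79
f 82 80 81
f 84 86 83
f 87 84 83
f 83 86 85
f 85 87 83
f 84 90 86
f 88 84 87
f 88 90 84
f 86 90 85
f 89 87 85
f 85 90 89
f 89 88 87
f 90 88 89

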